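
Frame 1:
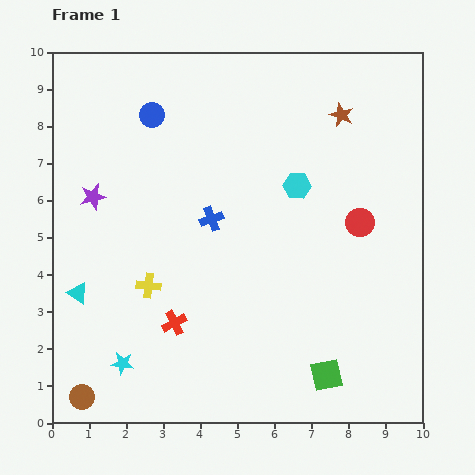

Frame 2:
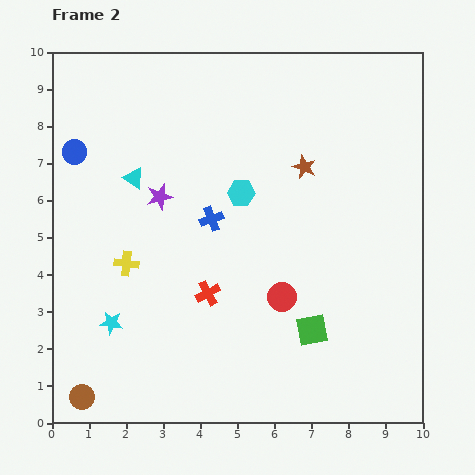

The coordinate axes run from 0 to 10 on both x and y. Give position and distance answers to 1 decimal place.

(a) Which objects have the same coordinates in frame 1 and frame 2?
the blue cross, the brown circle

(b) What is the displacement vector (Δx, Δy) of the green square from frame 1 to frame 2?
(-0.4, 1.2)

The green square was at (7.4, 1.3) in frame 1 and (7.0, 2.5) in frame 2.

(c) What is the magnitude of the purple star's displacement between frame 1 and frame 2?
1.8

The purple star moved from (1.1, 6.1) to (2.9, 6.1), a distance of √(1.8² + 0.0²) ≈ 1.8.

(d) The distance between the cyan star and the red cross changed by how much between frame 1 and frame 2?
+0.9

Distance in frame 1: 1.8. Distance in frame 2: 2.7.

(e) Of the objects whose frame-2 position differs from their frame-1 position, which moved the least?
the yellow cross

(moved 0.8)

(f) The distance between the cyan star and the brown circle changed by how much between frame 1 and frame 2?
+0.8

Distance in frame 1: 1.4. Distance in frame 2: 2.2.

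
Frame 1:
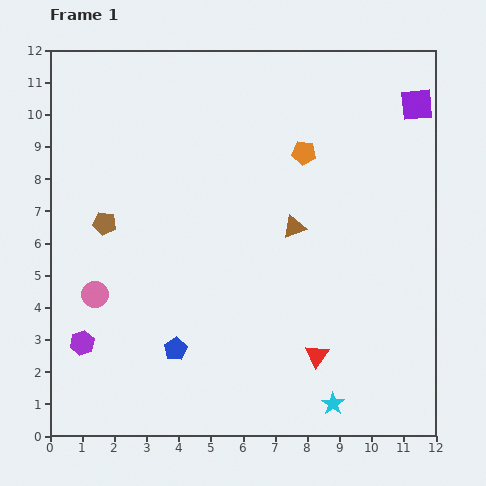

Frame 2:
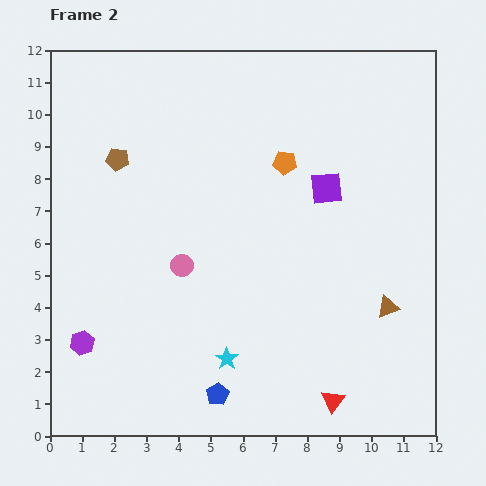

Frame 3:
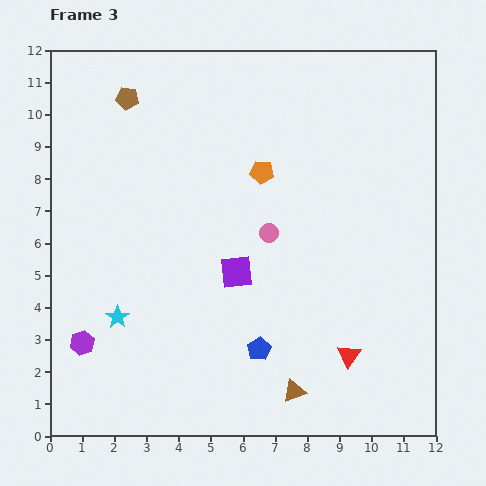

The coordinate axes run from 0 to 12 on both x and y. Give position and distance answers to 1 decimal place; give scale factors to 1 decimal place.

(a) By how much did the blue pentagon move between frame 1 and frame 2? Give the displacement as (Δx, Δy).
(1.3, -1.4)

The blue pentagon was at (3.9, 2.7) in frame 1 and (5.2, 1.3) in frame 2.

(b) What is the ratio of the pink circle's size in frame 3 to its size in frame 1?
0.7×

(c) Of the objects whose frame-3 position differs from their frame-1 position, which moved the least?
the red triangle

(moved 1.0)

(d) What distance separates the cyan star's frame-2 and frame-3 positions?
3.6

The cyan star moved from (5.5, 2.4) to (2.1, 3.7), a distance of √(3.4² + 1.3²) ≈ 3.6.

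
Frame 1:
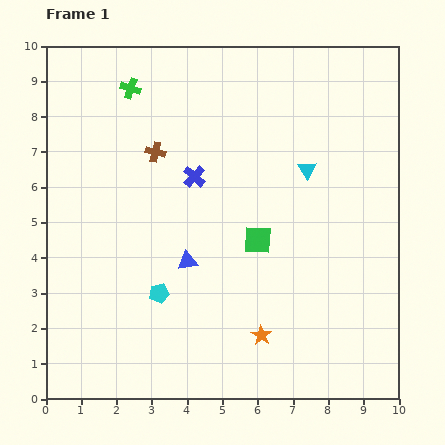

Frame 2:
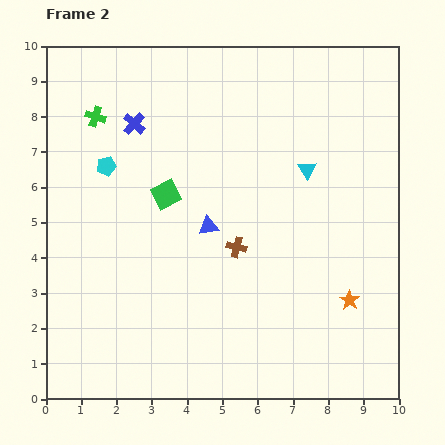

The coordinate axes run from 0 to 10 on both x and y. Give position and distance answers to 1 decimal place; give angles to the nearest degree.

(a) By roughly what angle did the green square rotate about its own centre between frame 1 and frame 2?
30° counter-clockwise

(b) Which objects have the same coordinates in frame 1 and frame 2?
the cyan triangle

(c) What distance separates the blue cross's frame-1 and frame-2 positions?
2.3

The blue cross moved from (4.2, 6.3) to (2.5, 7.8), a distance of √(1.7² + 1.5²) ≈ 2.3.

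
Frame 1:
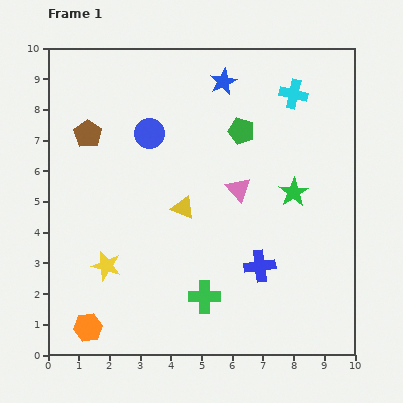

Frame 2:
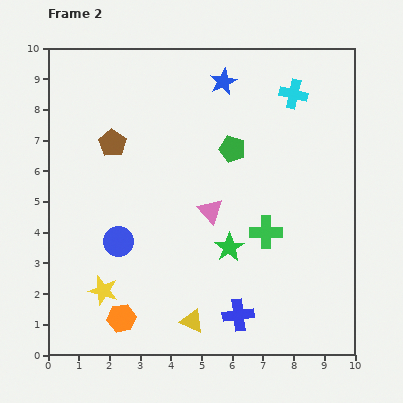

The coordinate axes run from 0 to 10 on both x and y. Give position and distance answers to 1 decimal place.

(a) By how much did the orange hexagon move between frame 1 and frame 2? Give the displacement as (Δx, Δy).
(1.1, 0.3)

The orange hexagon was at (1.3, 0.9) in frame 1 and (2.4, 1.2) in frame 2.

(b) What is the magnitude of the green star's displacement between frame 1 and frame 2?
2.8

The green star moved from (8.0, 5.3) to (5.9, 3.5), a distance of √(2.1² + 1.8²) ≈ 2.8.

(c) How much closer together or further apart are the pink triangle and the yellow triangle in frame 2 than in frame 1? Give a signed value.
+1.7

Distance in frame 1: 1.9. Distance in frame 2: 3.6.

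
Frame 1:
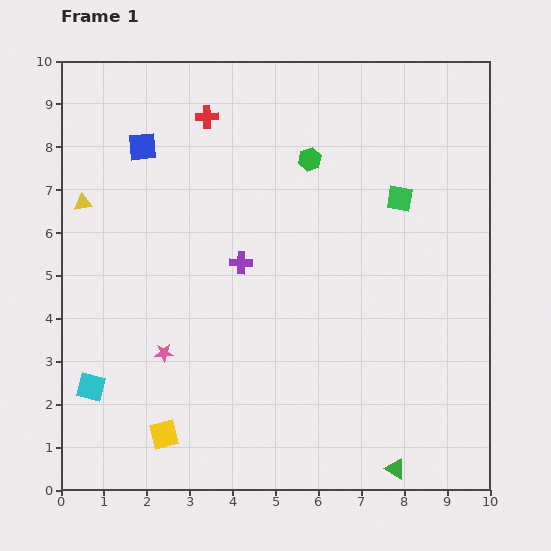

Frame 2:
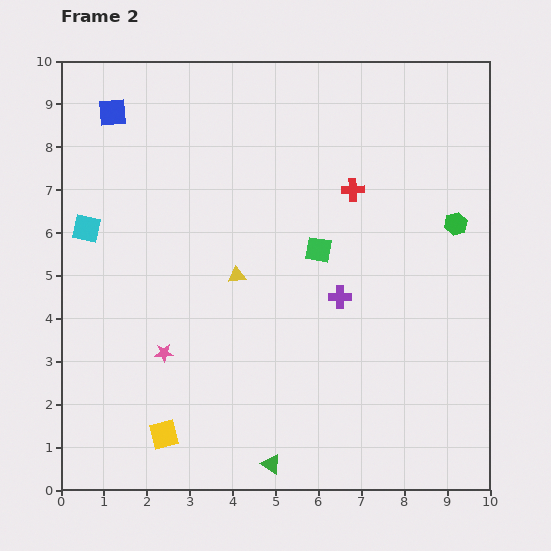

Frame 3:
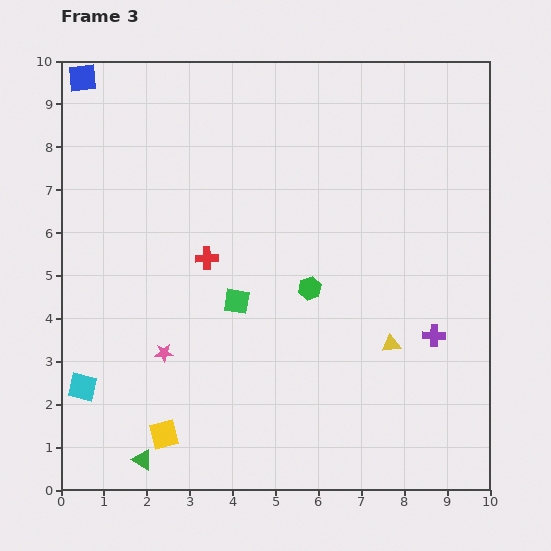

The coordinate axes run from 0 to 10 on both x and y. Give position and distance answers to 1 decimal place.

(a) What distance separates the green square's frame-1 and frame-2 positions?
2.2

The green square moved from (7.9, 6.8) to (6.0, 5.6), a distance of √(1.9² + 1.2²) ≈ 2.2.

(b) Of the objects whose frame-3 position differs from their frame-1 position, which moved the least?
the cyan square

(moved 0.2)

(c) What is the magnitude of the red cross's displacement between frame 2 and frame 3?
3.8

The red cross moved from (6.8, 7.0) to (3.4, 5.4), a distance of √(3.4² + 1.6²) ≈ 3.8.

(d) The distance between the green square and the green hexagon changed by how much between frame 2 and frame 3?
-1.6

Distance in frame 2: 3.3. Distance in frame 3: 1.7.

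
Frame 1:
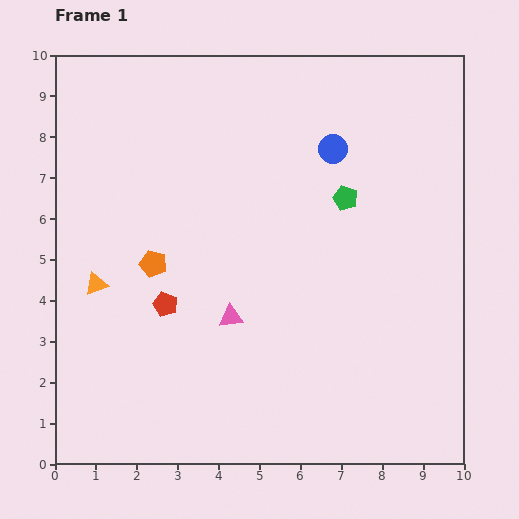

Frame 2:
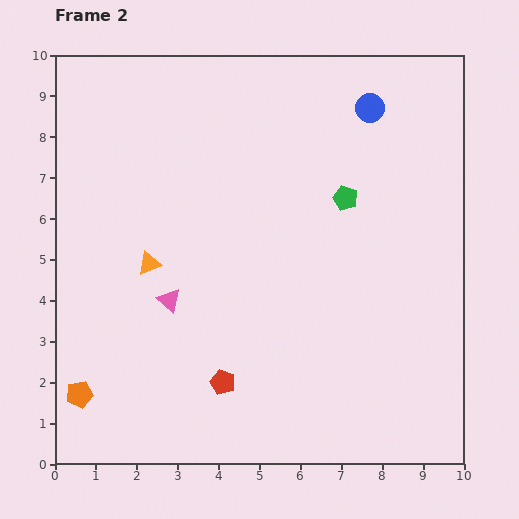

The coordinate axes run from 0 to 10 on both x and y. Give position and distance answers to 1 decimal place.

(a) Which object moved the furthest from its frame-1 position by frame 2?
the orange pentagon

(moved 3.7; next 2.4)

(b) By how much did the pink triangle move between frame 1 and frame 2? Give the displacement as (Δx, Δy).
(-1.5, 0.4)

The pink triangle was at (4.3, 3.6) in frame 1 and (2.8, 4.0) in frame 2.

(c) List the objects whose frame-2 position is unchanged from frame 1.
the green pentagon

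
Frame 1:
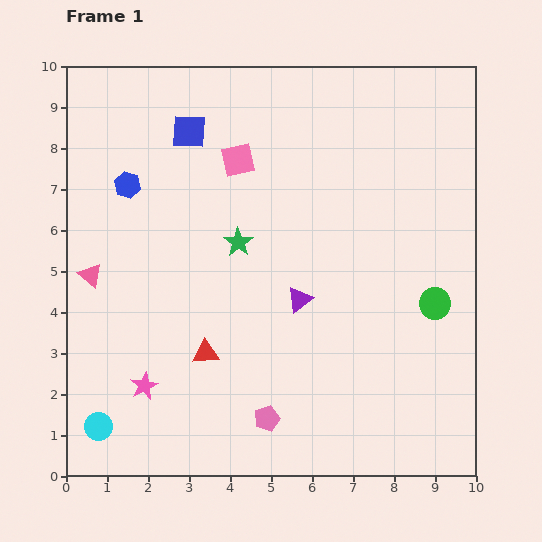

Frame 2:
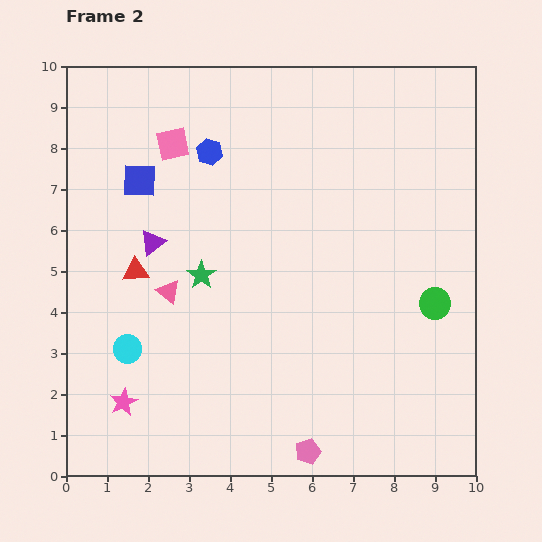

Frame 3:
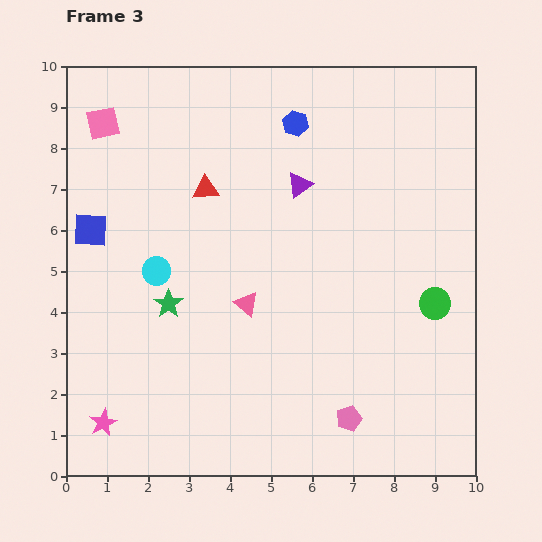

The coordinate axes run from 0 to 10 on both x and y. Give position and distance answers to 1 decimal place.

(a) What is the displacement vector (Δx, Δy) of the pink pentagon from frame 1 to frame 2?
(1.0, -0.8)

The pink pentagon was at (4.9, 1.4) in frame 1 and (5.9, 0.6) in frame 2.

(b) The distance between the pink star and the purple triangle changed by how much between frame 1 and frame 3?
+3.2

Distance in frame 1: 4.3. Distance in frame 3: 7.5.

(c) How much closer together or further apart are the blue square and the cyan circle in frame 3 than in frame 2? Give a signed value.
-2.2

Distance in frame 2: 4.1. Distance in frame 3: 1.9.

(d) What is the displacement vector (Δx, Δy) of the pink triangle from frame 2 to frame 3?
(1.9, -0.3)

The pink triangle was at (2.5, 4.5) in frame 2 and (4.4, 4.2) in frame 3.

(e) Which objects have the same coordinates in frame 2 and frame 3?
the green circle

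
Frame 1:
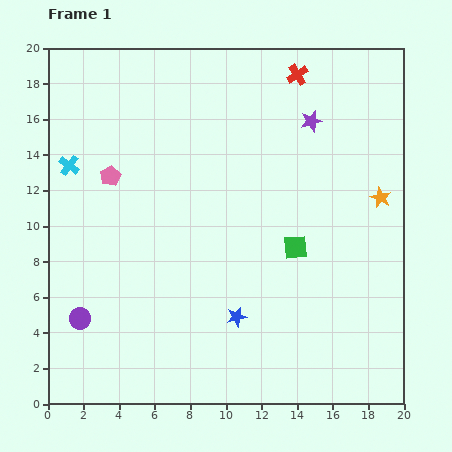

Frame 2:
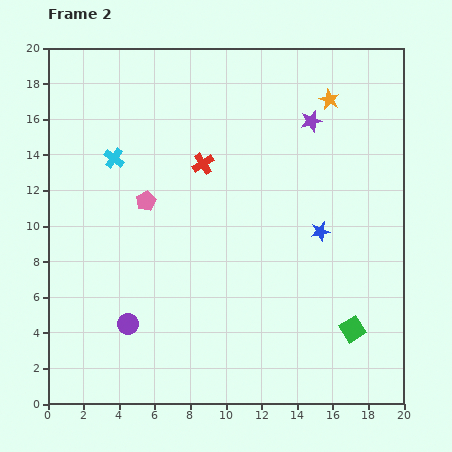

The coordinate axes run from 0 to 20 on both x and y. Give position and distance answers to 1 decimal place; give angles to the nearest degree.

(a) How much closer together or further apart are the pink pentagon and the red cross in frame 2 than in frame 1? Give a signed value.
-8.1

Distance in frame 1: 11.9. Distance in frame 2: 3.8.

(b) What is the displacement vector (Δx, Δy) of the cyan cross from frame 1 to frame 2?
(2.5, 0.4)

The cyan cross was at (1.2, 13.4) in frame 1 and (3.7, 13.8) in frame 2.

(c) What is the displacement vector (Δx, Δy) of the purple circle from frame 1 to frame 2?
(2.7, -0.3)

The purple circle was at (1.8, 4.8) in frame 1 and (4.5, 4.5) in frame 2.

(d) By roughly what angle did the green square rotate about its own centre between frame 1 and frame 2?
28° counter-clockwise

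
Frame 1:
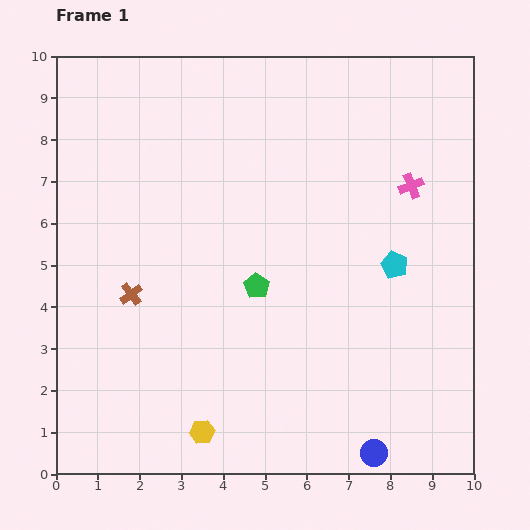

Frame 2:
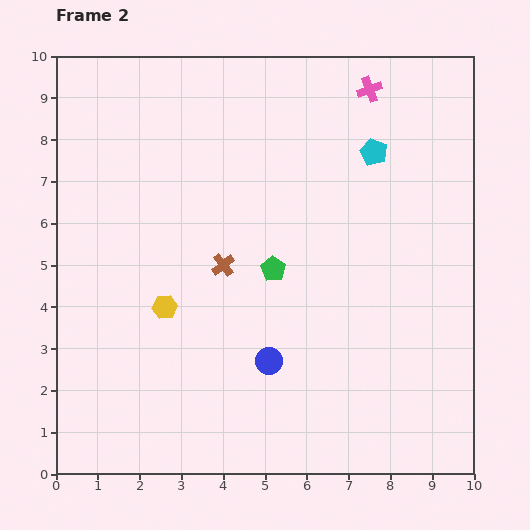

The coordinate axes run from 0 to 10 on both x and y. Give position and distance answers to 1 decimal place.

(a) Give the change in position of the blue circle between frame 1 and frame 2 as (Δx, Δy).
(-2.5, 2.2)

The blue circle was at (7.6, 0.5) in frame 1 and (5.1, 2.7) in frame 2.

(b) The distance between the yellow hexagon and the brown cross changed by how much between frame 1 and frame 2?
-2.0

Distance in frame 1: 3.7. Distance in frame 2: 1.7.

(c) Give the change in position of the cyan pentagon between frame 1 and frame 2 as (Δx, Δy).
(-0.5, 2.7)

The cyan pentagon was at (8.1, 5.0) in frame 1 and (7.6, 7.7) in frame 2.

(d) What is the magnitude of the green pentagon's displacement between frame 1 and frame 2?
0.6

The green pentagon moved from (4.8, 4.5) to (5.2, 4.9), a distance of √(0.4² + 0.4²) ≈ 0.6.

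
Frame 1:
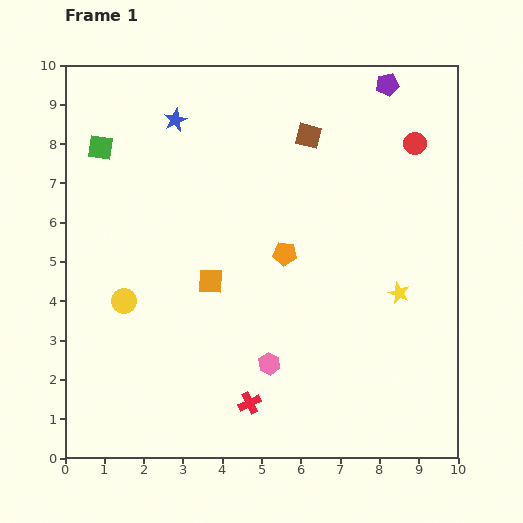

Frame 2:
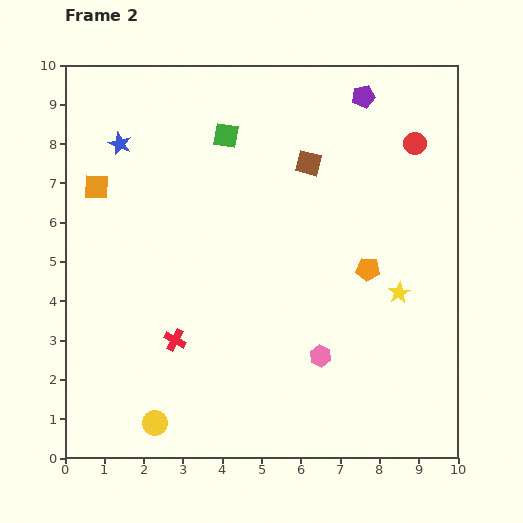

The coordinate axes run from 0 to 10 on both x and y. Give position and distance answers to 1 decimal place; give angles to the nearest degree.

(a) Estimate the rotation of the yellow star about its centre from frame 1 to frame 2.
21° clockwise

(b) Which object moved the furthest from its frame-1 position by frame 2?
the orange square

(moved 3.8; next 3.2)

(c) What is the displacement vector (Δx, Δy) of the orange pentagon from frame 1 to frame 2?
(2.1, -0.4)

The orange pentagon was at (5.6, 5.2) in frame 1 and (7.7, 4.8) in frame 2.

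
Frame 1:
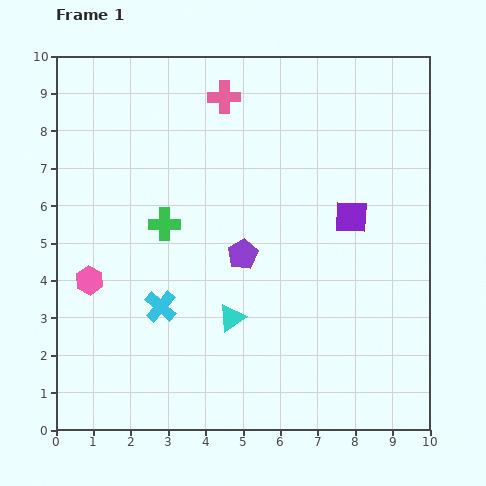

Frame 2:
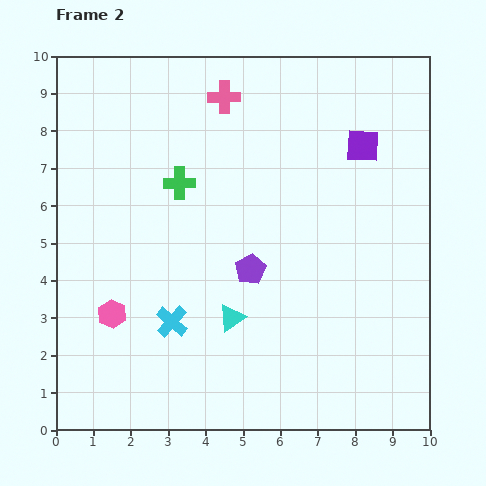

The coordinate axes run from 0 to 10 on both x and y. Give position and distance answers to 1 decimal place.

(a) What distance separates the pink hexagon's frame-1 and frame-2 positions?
1.1

The pink hexagon moved from (0.9, 4.0) to (1.5, 3.1), a distance of √(0.6² + 0.9²) ≈ 1.1.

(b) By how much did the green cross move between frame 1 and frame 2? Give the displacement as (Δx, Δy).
(0.4, 1.1)

The green cross was at (2.9, 5.5) in frame 1 and (3.3, 6.6) in frame 2.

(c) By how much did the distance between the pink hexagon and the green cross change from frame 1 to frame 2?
+1.4

Distance in frame 1: 2.5. Distance in frame 2: 3.9.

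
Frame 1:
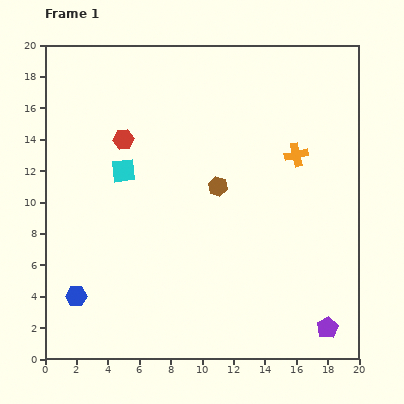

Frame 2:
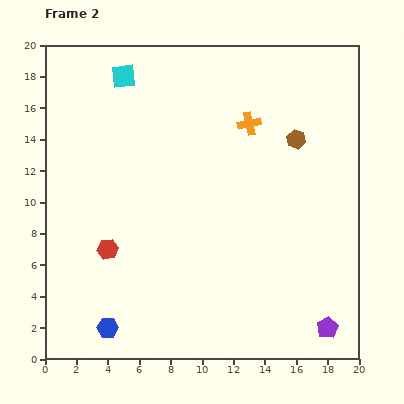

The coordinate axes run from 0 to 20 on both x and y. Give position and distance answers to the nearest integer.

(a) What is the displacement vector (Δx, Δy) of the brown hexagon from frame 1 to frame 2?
(5, 3)

The brown hexagon was at (11, 11) in frame 1 and (16, 14) in frame 2.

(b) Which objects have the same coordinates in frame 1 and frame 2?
the purple pentagon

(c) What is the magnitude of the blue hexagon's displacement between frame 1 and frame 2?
3

The blue hexagon moved from (2, 4) to (4, 2), a distance of √(2² + 2²) ≈ 3.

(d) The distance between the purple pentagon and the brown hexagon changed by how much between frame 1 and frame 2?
+1

Distance in frame 1: 11. Distance in frame 2: 12.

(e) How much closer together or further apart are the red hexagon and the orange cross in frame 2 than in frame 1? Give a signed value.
+1

Distance in frame 1: 11. Distance in frame 2: 12.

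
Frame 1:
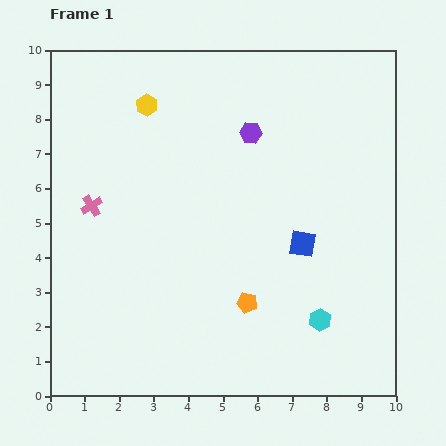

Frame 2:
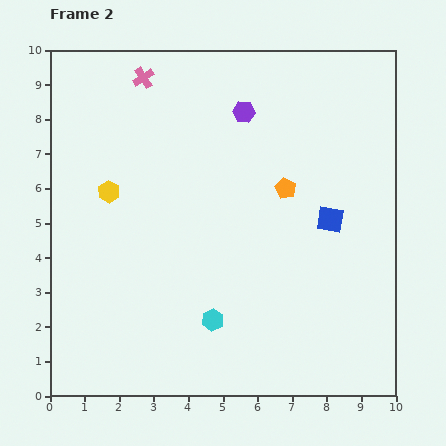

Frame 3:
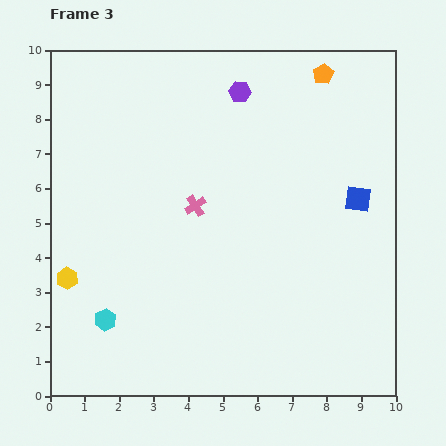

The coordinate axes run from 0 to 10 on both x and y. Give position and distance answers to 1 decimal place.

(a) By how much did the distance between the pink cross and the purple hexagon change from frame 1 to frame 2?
-2.0

Distance in frame 1: 5.1. Distance in frame 2: 3.1.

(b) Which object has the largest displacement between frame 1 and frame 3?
the orange pentagon

(moved 7.0; next 6.2)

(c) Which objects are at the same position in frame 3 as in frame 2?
none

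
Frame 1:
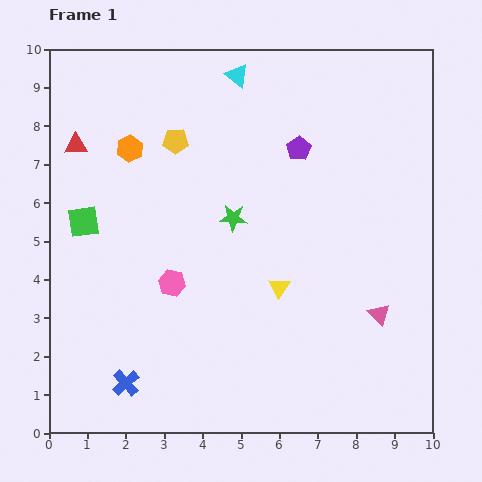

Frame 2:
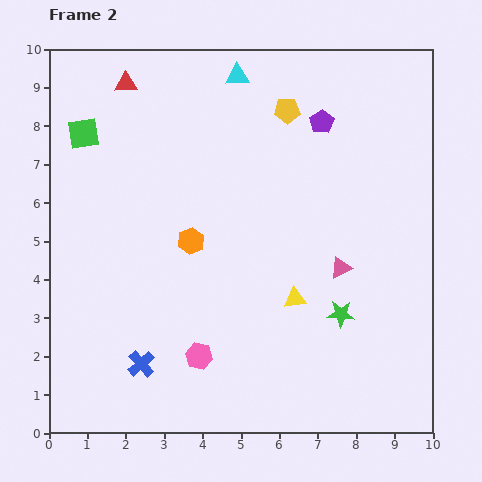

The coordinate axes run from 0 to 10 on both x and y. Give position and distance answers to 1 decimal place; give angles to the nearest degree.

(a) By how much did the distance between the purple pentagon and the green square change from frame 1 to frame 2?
+0.3

Distance in frame 1: 5.9. Distance in frame 2: 6.2.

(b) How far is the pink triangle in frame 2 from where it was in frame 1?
1.6

The pink triangle moved from (8.6, 3.1) to (7.6, 4.3), a distance of √(1.0² + 1.2²) ≈ 1.6.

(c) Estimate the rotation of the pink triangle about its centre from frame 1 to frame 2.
47° clockwise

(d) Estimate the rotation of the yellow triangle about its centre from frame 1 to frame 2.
49° clockwise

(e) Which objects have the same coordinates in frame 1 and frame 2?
the cyan triangle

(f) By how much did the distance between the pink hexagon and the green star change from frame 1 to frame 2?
+1.6

Distance in frame 1: 2.3. Distance in frame 2: 3.9.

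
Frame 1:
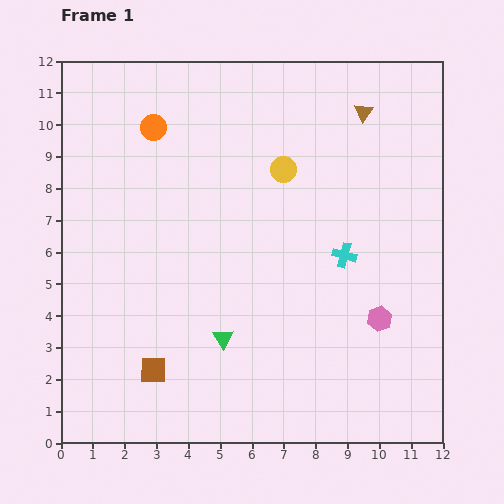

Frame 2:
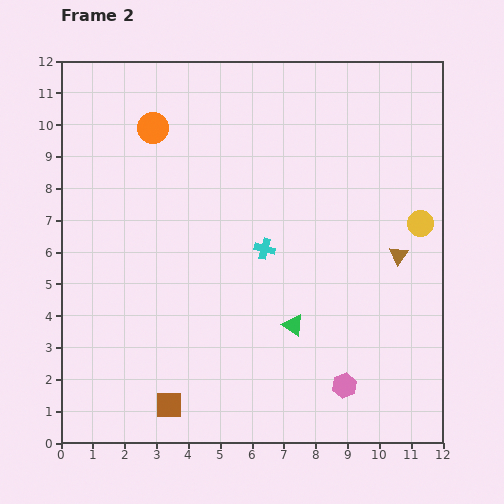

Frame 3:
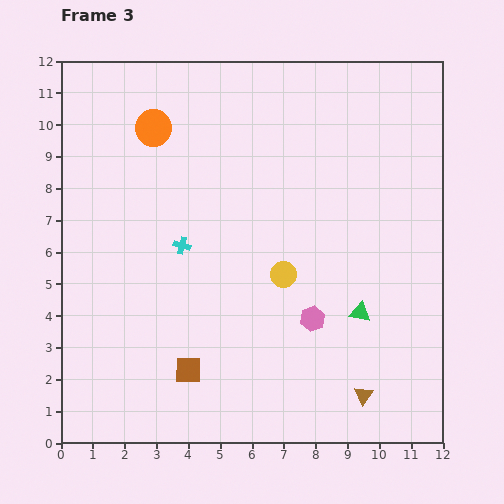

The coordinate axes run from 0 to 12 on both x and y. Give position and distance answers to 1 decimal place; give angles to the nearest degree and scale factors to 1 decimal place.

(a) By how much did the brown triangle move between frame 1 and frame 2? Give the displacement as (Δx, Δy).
(1.1, -4.5)

The brown triangle was at (9.5, 10.4) in frame 1 and (10.6, 5.9) in frame 2.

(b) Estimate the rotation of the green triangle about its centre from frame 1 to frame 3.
48° counter-clockwise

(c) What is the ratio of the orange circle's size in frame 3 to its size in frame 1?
1.4×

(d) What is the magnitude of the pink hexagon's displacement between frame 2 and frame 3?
2.3

The pink hexagon moved from (8.9, 1.8) to (7.9, 3.9), a distance of √(1.0² + 2.1²) ≈ 2.3.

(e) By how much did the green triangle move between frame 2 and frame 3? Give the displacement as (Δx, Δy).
(2.1, 0.4)

The green triangle was at (7.3, 3.7) in frame 2 and (9.4, 4.1) in frame 3.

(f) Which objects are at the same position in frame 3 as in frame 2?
the orange circle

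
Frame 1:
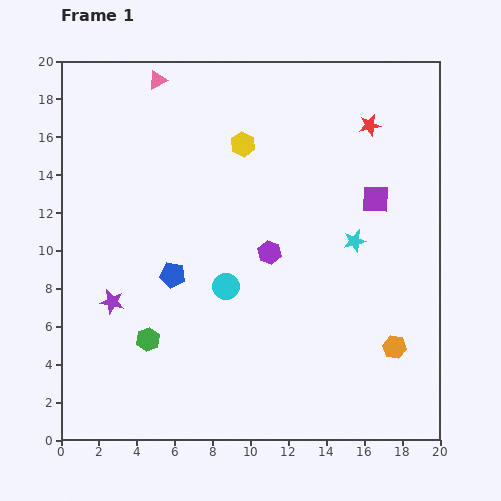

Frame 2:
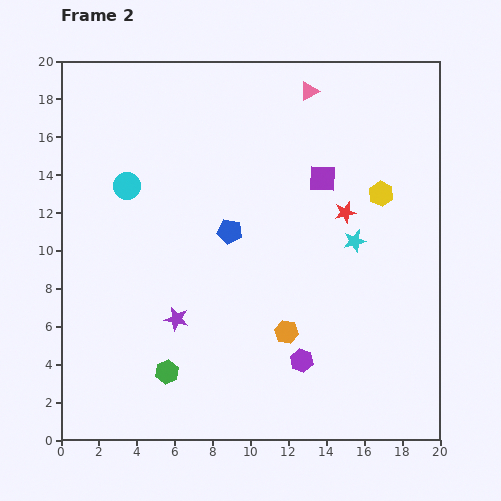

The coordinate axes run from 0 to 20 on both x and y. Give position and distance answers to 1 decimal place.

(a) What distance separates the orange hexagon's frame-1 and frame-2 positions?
5.8

The orange hexagon moved from (17.6, 4.9) to (11.9, 5.7), a distance of √(5.7² + 0.8²) ≈ 5.8.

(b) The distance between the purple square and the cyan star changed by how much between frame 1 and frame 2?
+1.2

Distance in frame 1: 2.5. Distance in frame 2: 3.7.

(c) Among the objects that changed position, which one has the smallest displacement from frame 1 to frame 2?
the green hexagon

(moved 2.0)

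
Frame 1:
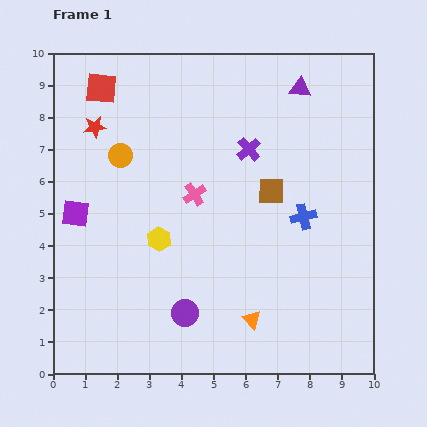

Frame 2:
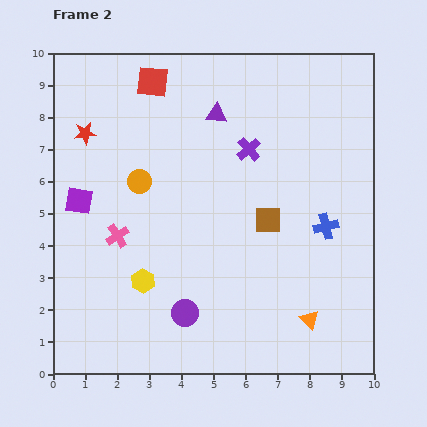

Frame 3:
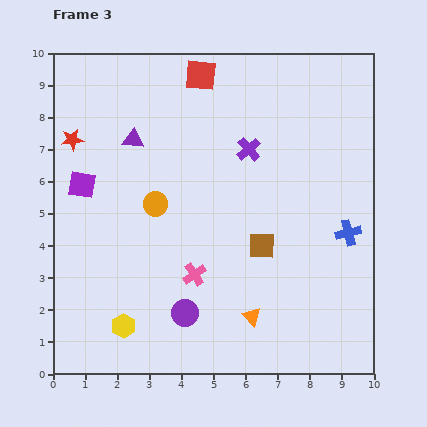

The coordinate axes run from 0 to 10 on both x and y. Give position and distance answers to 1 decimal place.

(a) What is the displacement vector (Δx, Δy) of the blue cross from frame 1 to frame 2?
(0.7, -0.3)

The blue cross was at (7.8, 4.9) in frame 1 and (8.5, 4.6) in frame 2.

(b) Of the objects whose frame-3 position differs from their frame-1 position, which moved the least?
the orange triangle

(moved 0.1)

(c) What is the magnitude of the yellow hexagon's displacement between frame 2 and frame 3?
1.5

The yellow hexagon moved from (2.8, 2.9) to (2.2, 1.5), a distance of √(0.6² + 1.4²) ≈ 1.5.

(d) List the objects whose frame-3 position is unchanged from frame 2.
the purple cross, the purple circle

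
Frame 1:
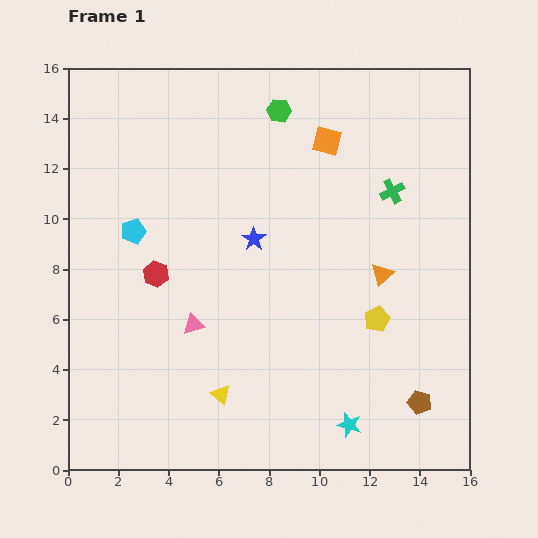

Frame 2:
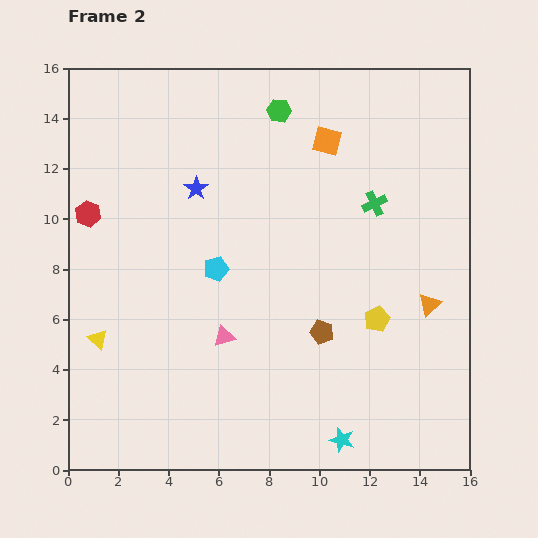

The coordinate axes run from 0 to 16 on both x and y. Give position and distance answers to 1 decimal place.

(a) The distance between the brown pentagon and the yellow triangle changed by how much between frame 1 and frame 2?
+1.0

Distance in frame 1: 7.9. Distance in frame 2: 8.9.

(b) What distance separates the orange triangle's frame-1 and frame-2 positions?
2.2

The orange triangle moved from (12.5, 7.8) to (14.4, 6.6), a distance of √(1.9² + 1.2²) ≈ 2.2.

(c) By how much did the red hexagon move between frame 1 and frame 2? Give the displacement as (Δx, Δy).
(-2.7, 2.4)

The red hexagon was at (3.5, 7.8) in frame 1 and (0.8, 10.2) in frame 2.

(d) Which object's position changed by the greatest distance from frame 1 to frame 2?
the yellow triangle

(moved 5.4; next 4.8)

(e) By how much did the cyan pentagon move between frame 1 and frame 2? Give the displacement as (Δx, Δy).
(3.3, -1.5)

The cyan pentagon was at (2.6, 9.5) in frame 1 and (5.9, 8.0) in frame 2.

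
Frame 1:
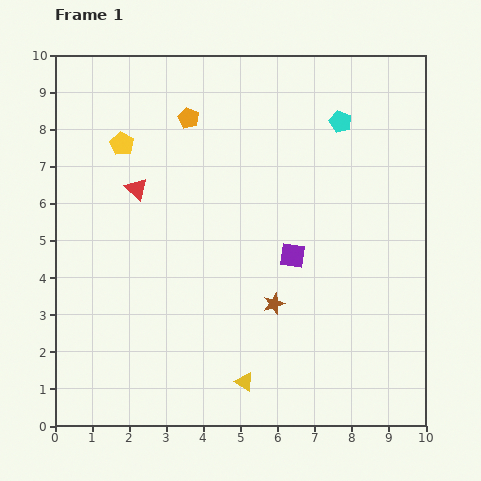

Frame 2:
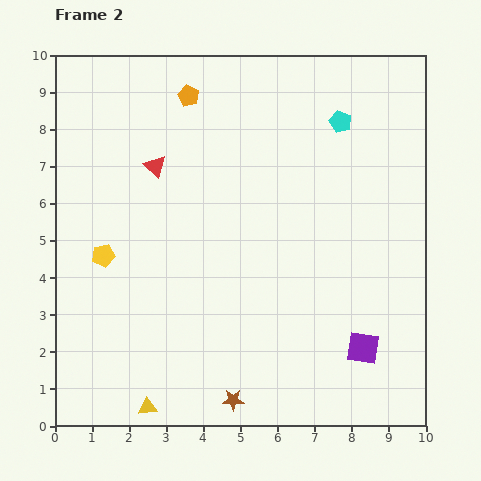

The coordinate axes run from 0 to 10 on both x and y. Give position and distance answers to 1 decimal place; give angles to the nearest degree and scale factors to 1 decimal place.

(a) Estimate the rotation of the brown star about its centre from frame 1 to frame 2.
20° clockwise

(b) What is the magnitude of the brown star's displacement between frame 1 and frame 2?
2.8

The brown star moved from (5.9, 3.3) to (4.8, 0.7), a distance of √(1.1² + 2.6²) ≈ 2.8.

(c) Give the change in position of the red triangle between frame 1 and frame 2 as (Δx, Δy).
(0.5, 0.6)

The red triangle was at (2.2, 6.4) in frame 1 and (2.7, 7.0) in frame 2.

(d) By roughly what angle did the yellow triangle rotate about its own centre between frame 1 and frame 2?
38° counter-clockwise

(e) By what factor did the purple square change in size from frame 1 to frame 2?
1.3×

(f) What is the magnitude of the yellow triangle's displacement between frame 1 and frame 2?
2.7

The yellow triangle moved from (5.1, 1.2) to (2.5, 0.5), a distance of √(2.6² + 0.7²) ≈ 2.7.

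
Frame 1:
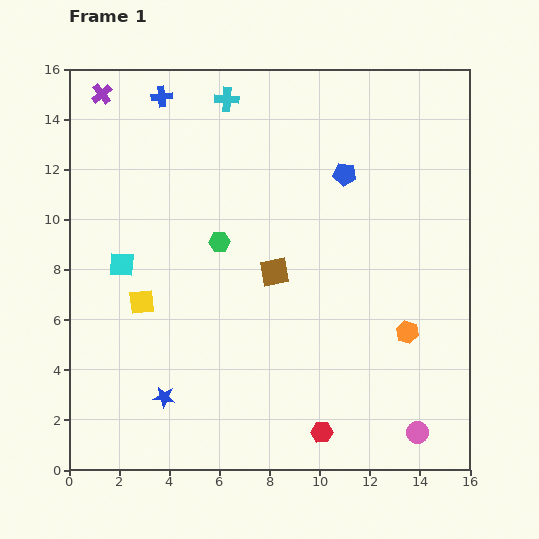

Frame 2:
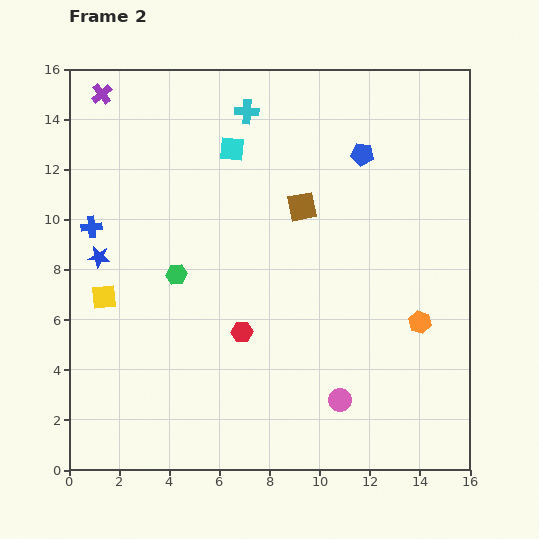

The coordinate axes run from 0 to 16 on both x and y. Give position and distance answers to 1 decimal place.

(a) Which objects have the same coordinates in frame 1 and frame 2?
the purple cross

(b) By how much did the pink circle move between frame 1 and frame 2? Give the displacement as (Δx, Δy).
(-3.1, 1.3)

The pink circle was at (13.9, 1.5) in frame 1 and (10.8, 2.8) in frame 2.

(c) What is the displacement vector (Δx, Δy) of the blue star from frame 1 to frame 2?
(-2.6, 5.6)

The blue star was at (3.8, 2.9) in frame 1 and (1.2, 8.5) in frame 2.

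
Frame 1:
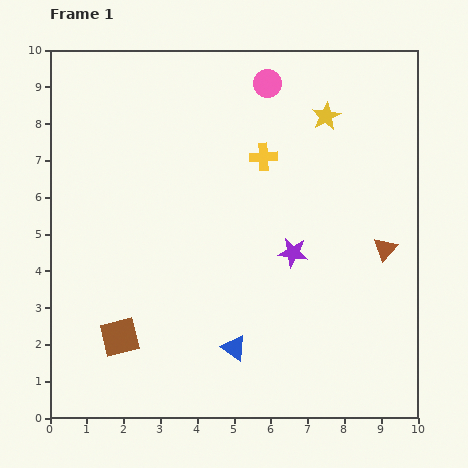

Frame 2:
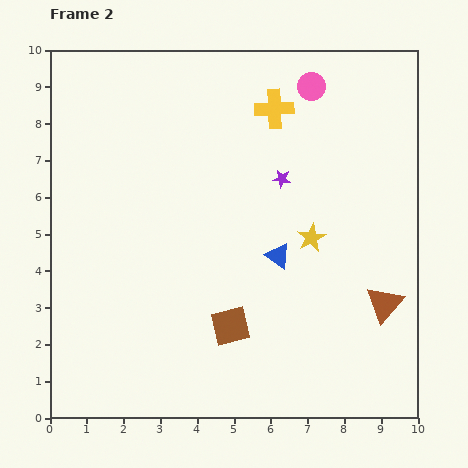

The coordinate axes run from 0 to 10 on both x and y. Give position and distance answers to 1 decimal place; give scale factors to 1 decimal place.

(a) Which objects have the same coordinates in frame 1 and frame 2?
none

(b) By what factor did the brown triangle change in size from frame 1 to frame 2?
1.6×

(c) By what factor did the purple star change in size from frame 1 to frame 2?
0.6×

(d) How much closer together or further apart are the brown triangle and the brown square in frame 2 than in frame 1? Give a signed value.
-3.4

Distance in frame 1: 7.6. Distance in frame 2: 4.2.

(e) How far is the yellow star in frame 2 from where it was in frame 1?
3.3

The yellow star moved from (7.5, 8.2) to (7.1, 4.9), a distance of √(0.4² + 3.3²) ≈ 3.3.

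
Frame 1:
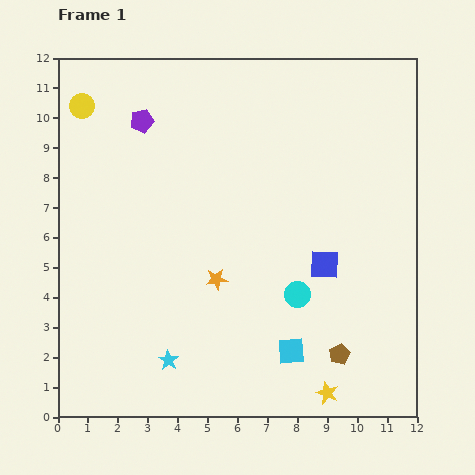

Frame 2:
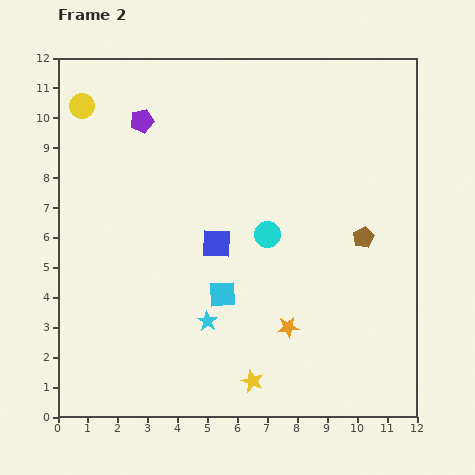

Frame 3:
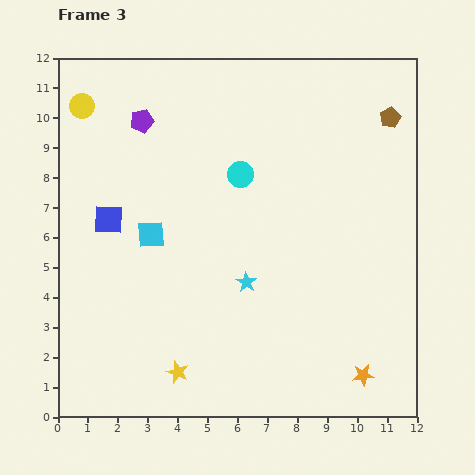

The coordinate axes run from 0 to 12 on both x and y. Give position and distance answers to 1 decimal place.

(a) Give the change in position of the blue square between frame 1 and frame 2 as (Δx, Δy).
(-3.6, 0.7)

The blue square was at (8.9, 5.1) in frame 1 and (5.3, 5.8) in frame 2.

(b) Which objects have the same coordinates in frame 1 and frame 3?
the purple pentagon, the yellow circle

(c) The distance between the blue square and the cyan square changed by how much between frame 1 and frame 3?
-1.6

Distance in frame 1: 3.1. Distance in frame 3: 1.5.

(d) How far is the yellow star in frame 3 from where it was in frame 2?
2.5

The yellow star moved from (6.5, 1.2) to (4.0, 1.5), a distance of √(2.5² + 0.3²) ≈ 2.5.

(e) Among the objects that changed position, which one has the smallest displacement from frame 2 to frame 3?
the cyan star

(moved 1.8)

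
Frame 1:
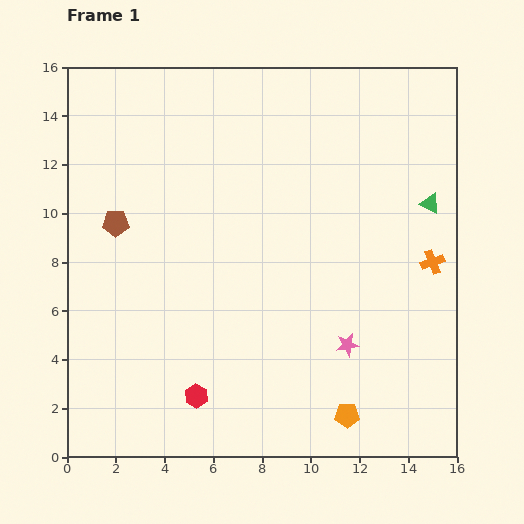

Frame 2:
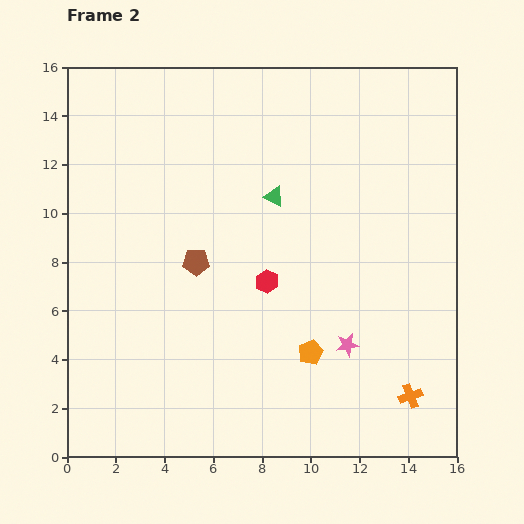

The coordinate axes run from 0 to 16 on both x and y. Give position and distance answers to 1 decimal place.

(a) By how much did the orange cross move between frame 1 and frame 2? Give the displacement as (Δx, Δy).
(-0.9, -5.5)

The orange cross was at (15.0, 8.0) in frame 1 and (14.1, 2.5) in frame 2.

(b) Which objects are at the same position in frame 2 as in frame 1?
the pink star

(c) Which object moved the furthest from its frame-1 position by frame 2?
the green triangle

(moved 6.4; next 5.6)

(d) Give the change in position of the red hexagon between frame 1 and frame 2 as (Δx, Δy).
(2.9, 4.7)

The red hexagon was at (5.3, 2.5) in frame 1 and (8.2, 7.2) in frame 2.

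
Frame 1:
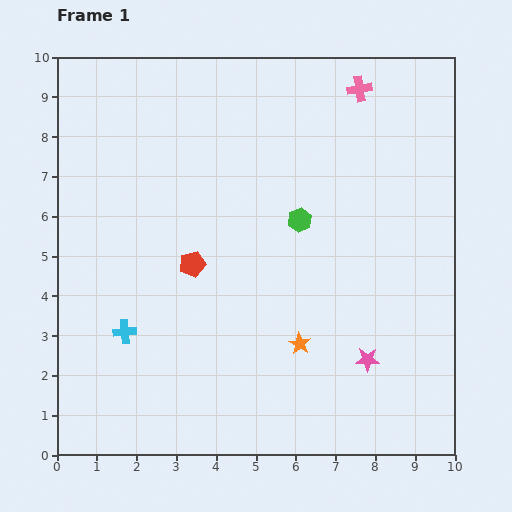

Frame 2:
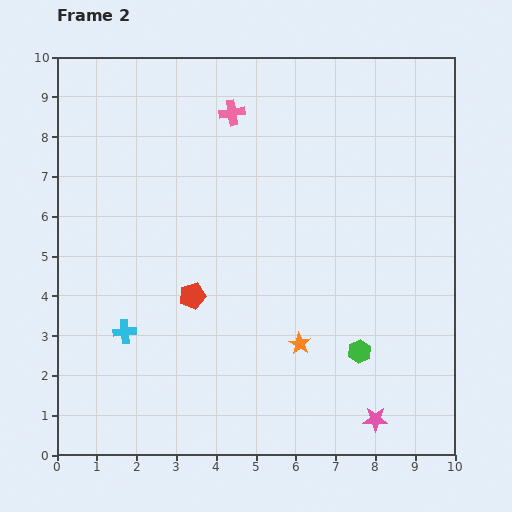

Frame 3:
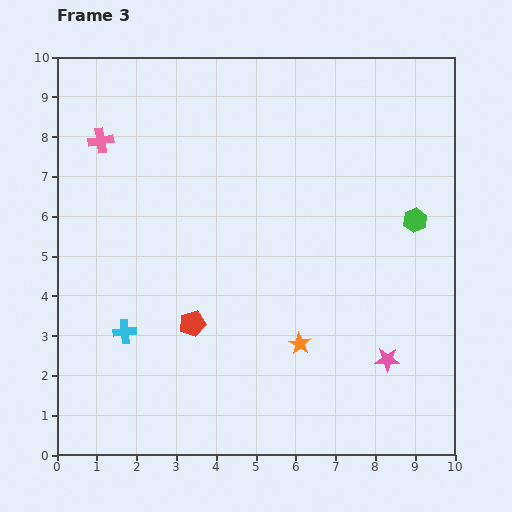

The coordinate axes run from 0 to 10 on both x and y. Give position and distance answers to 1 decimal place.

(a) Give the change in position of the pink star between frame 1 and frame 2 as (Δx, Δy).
(0.2, -1.5)

The pink star was at (7.8, 2.4) in frame 1 and (8.0, 0.9) in frame 2.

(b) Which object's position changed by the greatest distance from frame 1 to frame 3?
the pink cross

(moved 6.6; next 2.9)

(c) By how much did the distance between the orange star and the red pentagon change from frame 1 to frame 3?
-0.7

Distance in frame 1: 3.4. Distance in frame 3: 2.7.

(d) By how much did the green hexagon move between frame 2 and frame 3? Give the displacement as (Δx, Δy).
(1.4, 3.3)

The green hexagon was at (7.6, 2.6) in frame 2 and (9.0, 5.9) in frame 3.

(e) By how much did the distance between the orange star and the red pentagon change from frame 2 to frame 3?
-0.3

Distance in frame 2: 3.0. Distance in frame 3: 2.7.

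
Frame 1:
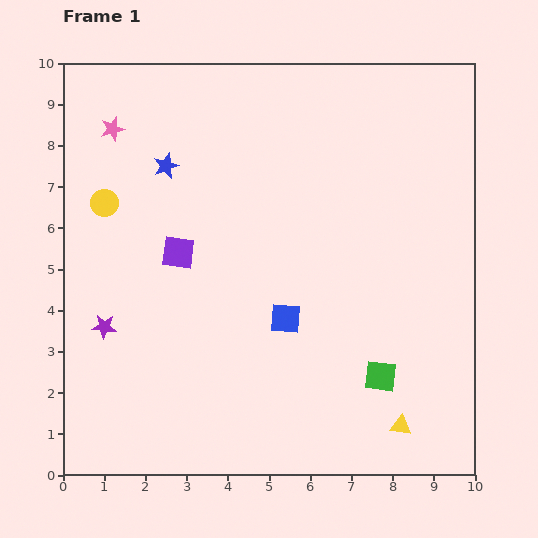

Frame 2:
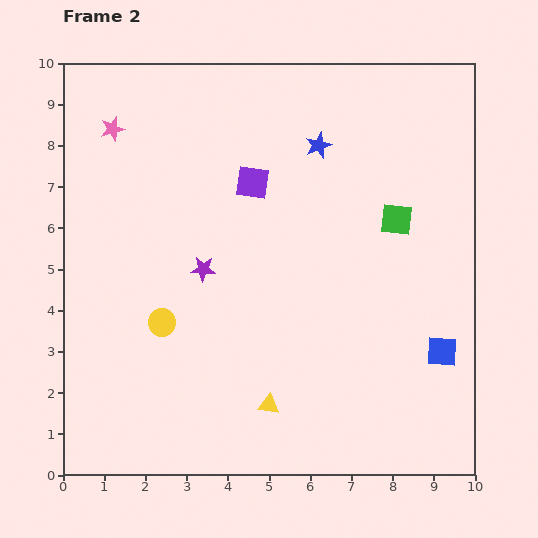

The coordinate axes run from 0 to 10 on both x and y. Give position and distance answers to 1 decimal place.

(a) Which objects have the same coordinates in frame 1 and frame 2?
the pink star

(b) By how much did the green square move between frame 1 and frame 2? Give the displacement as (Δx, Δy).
(0.4, 3.8)

The green square was at (7.7, 2.4) in frame 1 and (8.1, 6.2) in frame 2.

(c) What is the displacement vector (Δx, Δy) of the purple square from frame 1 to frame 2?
(1.8, 1.7)

The purple square was at (2.8, 5.4) in frame 1 and (4.6, 7.1) in frame 2.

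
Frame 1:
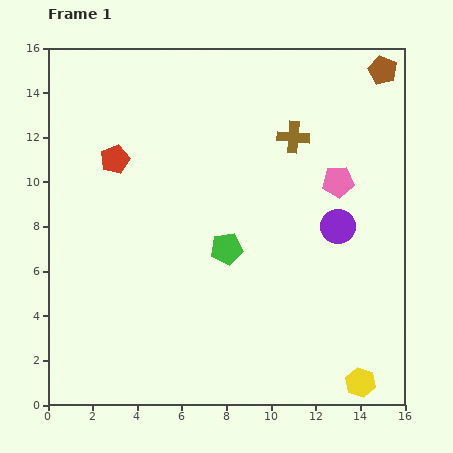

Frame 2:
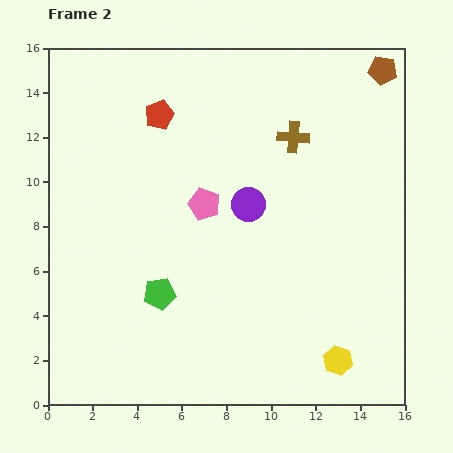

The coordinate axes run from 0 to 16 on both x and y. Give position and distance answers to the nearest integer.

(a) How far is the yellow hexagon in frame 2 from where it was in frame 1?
1

The yellow hexagon moved from (14, 1) to (13, 2), a distance of √(1² + 1²) ≈ 1.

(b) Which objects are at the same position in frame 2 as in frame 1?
the brown cross, the brown pentagon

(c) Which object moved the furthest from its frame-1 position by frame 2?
the pink pentagon

(moved 6; next 4)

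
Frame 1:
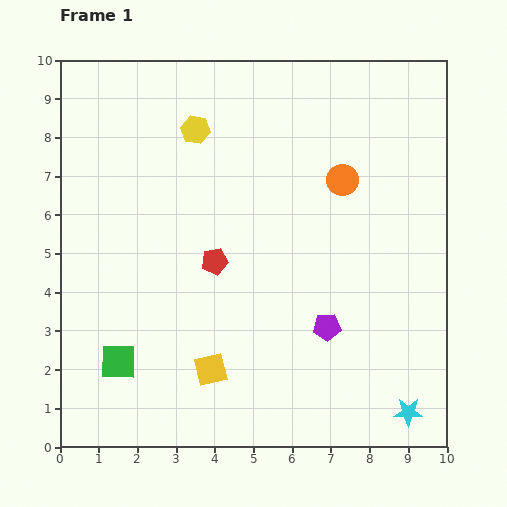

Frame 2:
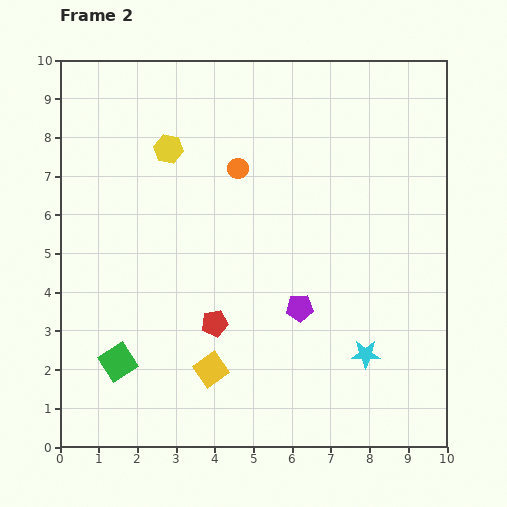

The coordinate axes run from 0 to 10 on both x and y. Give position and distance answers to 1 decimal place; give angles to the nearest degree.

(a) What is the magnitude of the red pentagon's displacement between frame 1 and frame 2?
1.6

The red pentagon moved from (4.0, 4.8) to (4.0, 3.2), a distance of √(0.0² + 1.6²) ≈ 1.6.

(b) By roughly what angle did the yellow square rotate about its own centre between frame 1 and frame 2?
22° counter-clockwise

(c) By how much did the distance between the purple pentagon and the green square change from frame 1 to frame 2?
-0.6

Distance in frame 1: 5.5. Distance in frame 2: 4.9.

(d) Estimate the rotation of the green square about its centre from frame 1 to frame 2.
33° counter-clockwise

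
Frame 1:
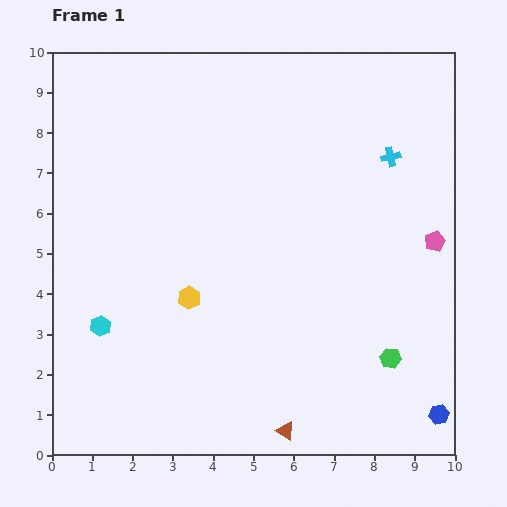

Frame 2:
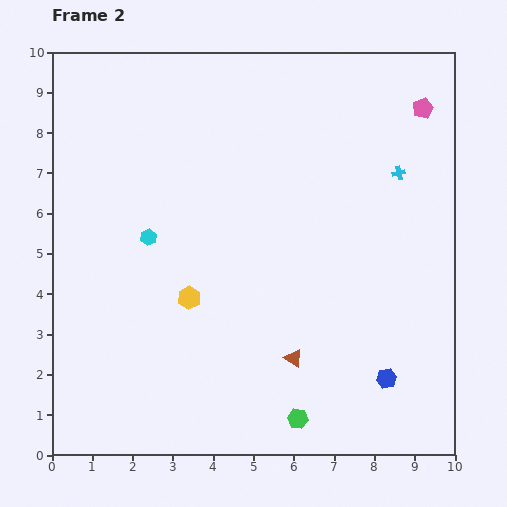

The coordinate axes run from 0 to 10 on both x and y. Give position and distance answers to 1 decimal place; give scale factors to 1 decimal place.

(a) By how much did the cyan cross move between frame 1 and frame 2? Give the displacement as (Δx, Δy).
(0.2, -0.4)

The cyan cross was at (8.4, 7.4) in frame 1 and (8.6, 7.0) in frame 2.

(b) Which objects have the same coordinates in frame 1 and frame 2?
the yellow hexagon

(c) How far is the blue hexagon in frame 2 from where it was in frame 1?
1.6

The blue hexagon moved from (9.6, 1.0) to (8.3, 1.9), a distance of √(1.3² + 0.9²) ≈ 1.6.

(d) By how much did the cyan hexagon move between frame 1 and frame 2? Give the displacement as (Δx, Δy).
(1.2, 2.2)

The cyan hexagon was at (1.2, 3.2) in frame 1 and (2.4, 5.4) in frame 2.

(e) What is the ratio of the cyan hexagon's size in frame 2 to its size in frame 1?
0.8×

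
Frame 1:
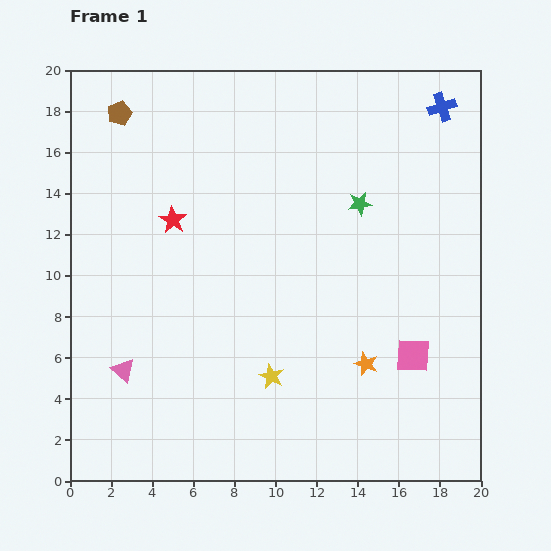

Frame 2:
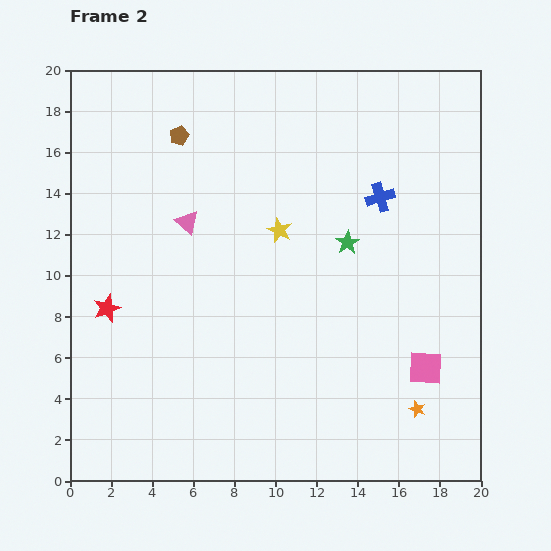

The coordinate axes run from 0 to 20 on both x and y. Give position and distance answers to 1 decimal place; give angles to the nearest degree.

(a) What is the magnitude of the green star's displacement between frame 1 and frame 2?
2.0

The green star moved from (14.1, 13.5) to (13.5, 11.6), a distance of √(0.6² + 1.9²) ≈ 2.0.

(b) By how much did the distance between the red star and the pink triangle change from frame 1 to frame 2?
-2.0

Distance in frame 1: 7.7. Distance in frame 2: 5.7.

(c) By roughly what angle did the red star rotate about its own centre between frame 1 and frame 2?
19° clockwise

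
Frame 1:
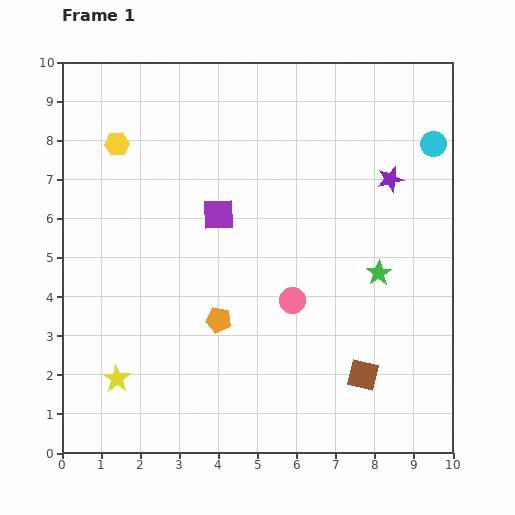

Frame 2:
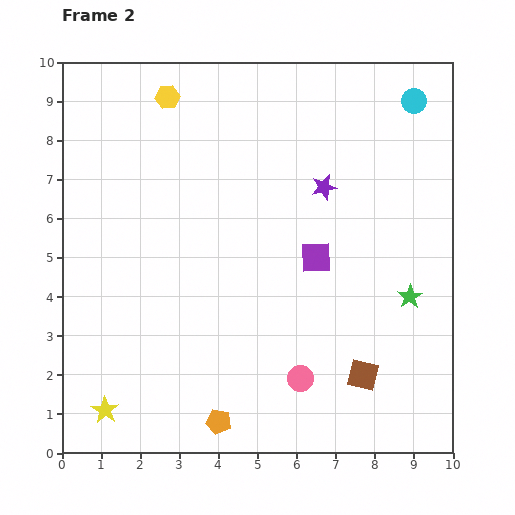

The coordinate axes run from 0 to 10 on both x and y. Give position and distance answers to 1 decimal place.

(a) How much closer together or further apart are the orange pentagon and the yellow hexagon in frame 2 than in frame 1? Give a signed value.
+3.2

Distance in frame 1: 5.2. Distance in frame 2: 8.4.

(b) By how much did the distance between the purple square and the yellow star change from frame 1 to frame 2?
+1.8

Distance in frame 1: 4.9. Distance in frame 2: 6.7.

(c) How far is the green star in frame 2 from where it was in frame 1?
1.0

The green star moved from (8.1, 4.6) to (8.9, 4.0), a distance of √(0.8² + 0.6²) ≈ 1.0.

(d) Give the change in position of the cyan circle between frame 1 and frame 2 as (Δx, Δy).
(-0.5, 1.1)

The cyan circle was at (9.5, 7.9) in frame 1 and (9.0, 9.0) in frame 2.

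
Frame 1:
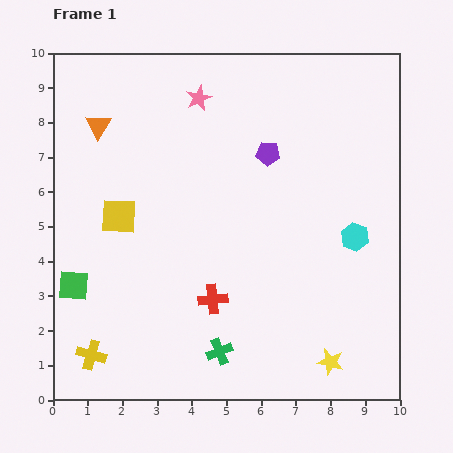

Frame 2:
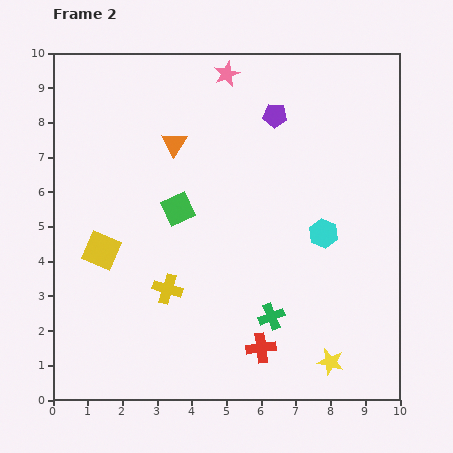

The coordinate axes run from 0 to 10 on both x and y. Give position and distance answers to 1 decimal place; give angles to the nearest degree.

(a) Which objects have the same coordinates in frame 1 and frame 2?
the yellow star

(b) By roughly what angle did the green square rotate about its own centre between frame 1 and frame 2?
29° counter-clockwise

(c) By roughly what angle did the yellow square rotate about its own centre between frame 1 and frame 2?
21° clockwise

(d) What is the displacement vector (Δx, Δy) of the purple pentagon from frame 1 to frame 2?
(0.2, 1.1)

The purple pentagon was at (6.2, 7.1) in frame 1 and (6.4, 8.2) in frame 2.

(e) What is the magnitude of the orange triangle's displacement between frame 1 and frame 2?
2.3

The orange triangle moved from (1.3, 7.9) to (3.5, 7.4), a distance of √(2.2² + 0.5²) ≈ 2.3.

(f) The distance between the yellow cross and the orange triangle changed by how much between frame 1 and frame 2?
-2.4

Distance in frame 1: 6.6. Distance in frame 2: 4.2.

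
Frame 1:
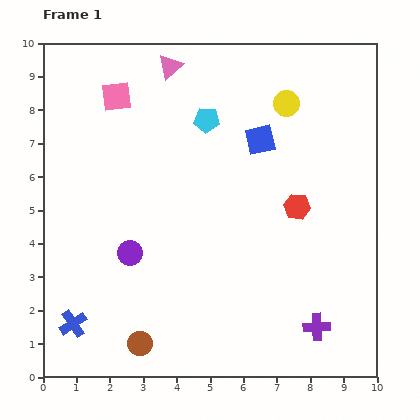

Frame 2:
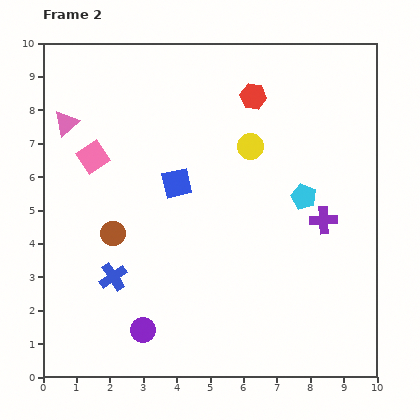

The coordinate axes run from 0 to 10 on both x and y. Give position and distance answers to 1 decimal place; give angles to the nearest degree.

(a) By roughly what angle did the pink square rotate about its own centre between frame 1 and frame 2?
28° counter-clockwise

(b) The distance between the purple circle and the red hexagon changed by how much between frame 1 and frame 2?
+2.5

Distance in frame 1: 5.2. Distance in frame 2: 7.7.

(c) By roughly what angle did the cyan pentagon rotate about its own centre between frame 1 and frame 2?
19° clockwise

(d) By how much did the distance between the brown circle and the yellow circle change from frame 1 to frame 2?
-3.5

Distance in frame 1: 8.4. Distance in frame 2: 4.9.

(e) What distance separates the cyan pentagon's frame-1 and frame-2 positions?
3.7

The cyan pentagon moved from (4.9, 7.7) to (7.8, 5.4), a distance of √(2.9² + 2.3²) ≈ 3.7.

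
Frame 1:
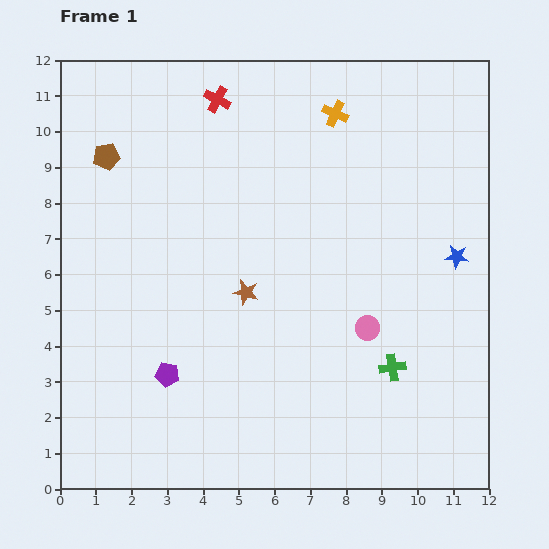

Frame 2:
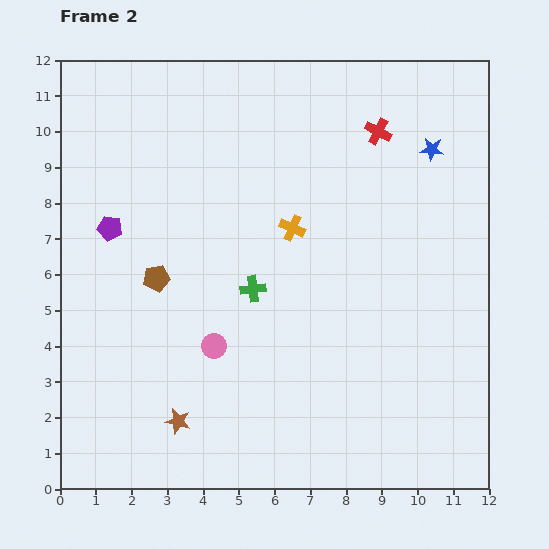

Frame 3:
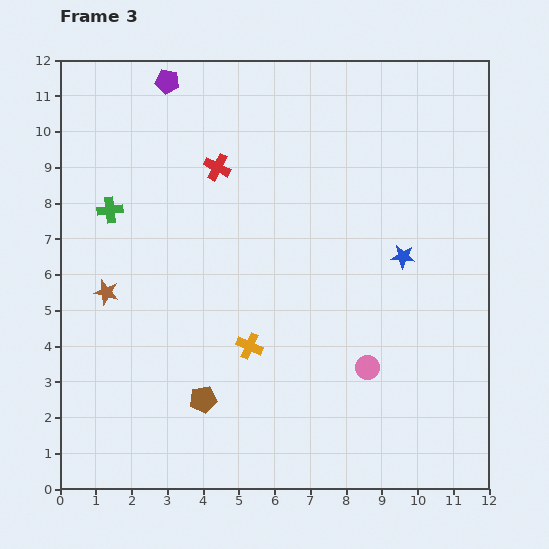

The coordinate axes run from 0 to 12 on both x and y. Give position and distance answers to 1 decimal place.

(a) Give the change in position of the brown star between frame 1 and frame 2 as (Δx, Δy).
(-1.9, -3.6)

The brown star was at (5.2, 5.5) in frame 1 and (3.3, 1.9) in frame 2.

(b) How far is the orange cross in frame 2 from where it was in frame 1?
3.4

The orange cross moved from (7.7, 10.5) to (6.5, 7.3), a distance of √(1.2² + 3.2²) ≈ 3.4.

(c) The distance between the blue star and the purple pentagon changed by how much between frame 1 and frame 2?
+0.6

Distance in frame 1: 8.7. Distance in frame 2: 9.3.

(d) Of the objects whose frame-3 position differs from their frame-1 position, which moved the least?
the pink circle

(moved 1.1)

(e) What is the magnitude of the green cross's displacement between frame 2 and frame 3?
4.6

The green cross moved from (5.4, 5.6) to (1.4, 7.8), a distance of √(4.0² + 2.2²) ≈ 4.6.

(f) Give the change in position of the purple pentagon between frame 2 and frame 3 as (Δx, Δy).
(1.6, 4.1)

The purple pentagon was at (1.4, 7.3) in frame 2 and (3.0, 11.4) in frame 3.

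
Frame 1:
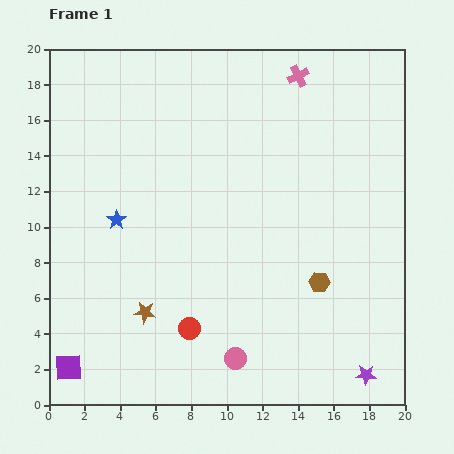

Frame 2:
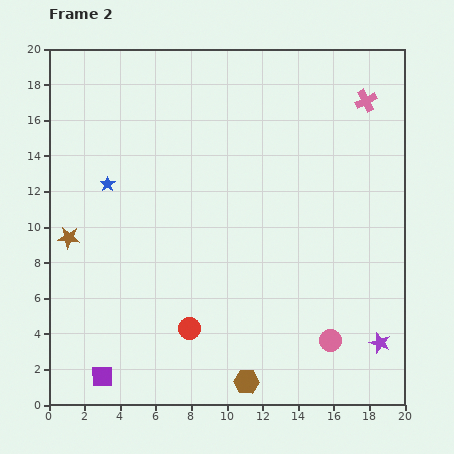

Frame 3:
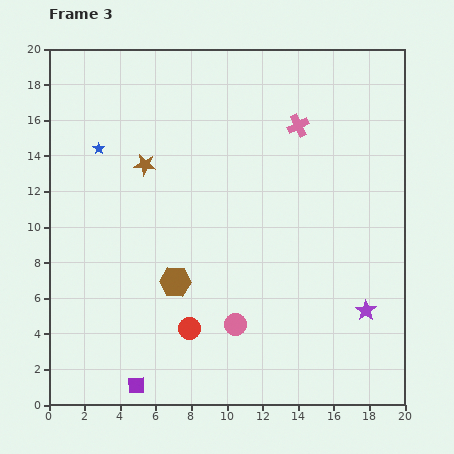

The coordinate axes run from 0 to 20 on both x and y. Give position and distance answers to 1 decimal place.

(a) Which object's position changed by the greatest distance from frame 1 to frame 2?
the brown hexagon

(moved 6.9; next 6.0)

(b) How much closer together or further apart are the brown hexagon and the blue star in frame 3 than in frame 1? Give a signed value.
-3.3

Distance in frame 1: 11.9. Distance in frame 3: 8.6.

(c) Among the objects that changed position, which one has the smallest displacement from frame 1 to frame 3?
the pink circle

(moved 1.9)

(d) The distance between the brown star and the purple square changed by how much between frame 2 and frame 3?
+4.4

Distance in frame 2: 8.0. Distance in frame 3: 12.4.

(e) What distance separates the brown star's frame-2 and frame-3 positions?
5.9

The brown star moved from (1.1, 9.4) to (5.4, 13.5), a distance of √(4.3² + 4.1²) ≈ 5.9.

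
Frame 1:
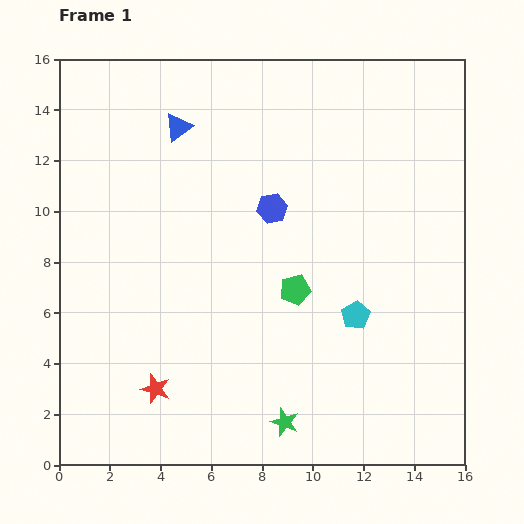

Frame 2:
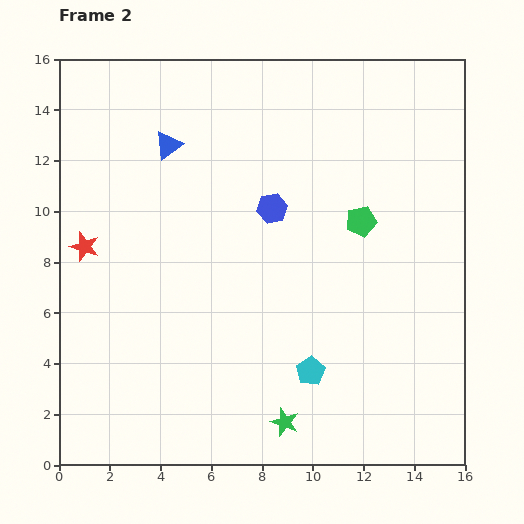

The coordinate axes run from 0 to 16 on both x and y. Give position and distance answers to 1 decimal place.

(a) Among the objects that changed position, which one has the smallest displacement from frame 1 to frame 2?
the blue triangle

(moved 0.8)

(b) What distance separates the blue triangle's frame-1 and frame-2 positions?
0.8

The blue triangle moved from (4.7, 13.3) to (4.3, 12.6), a distance of √(0.4² + 0.7²) ≈ 0.8.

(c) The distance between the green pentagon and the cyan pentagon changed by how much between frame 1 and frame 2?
+3.6

Distance in frame 1: 2.6. Distance in frame 2: 6.2.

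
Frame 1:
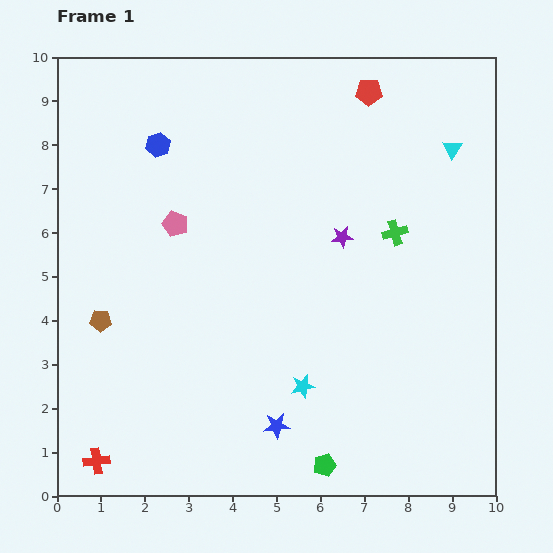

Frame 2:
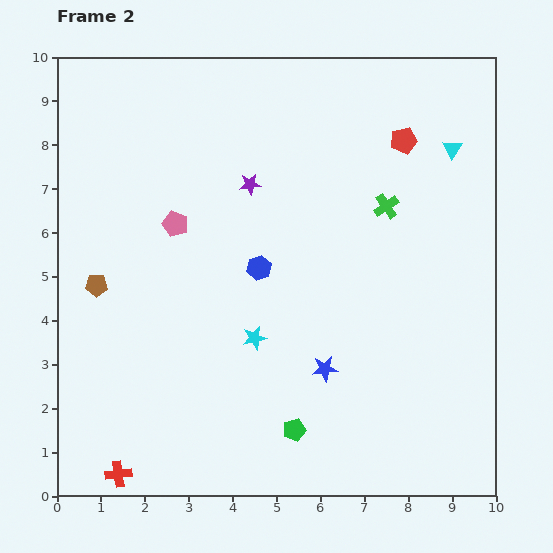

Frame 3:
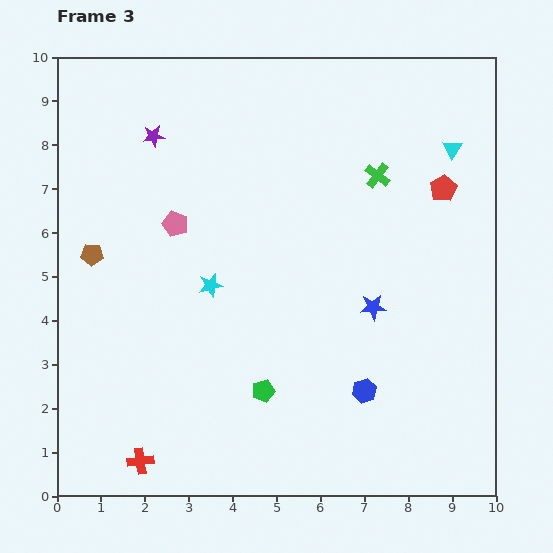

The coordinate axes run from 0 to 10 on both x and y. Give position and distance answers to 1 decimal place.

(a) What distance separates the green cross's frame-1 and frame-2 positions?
0.6

The green cross moved from (7.7, 6.0) to (7.5, 6.6), a distance of √(0.2² + 0.6²) ≈ 0.6.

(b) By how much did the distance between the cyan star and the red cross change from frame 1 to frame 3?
-0.7

Distance in frame 1: 5.0. Distance in frame 3: 4.3.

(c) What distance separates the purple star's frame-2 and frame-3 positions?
2.5

The purple star moved from (4.4, 7.1) to (2.2, 8.2), a distance of √(2.2² + 1.1²) ≈ 2.5.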